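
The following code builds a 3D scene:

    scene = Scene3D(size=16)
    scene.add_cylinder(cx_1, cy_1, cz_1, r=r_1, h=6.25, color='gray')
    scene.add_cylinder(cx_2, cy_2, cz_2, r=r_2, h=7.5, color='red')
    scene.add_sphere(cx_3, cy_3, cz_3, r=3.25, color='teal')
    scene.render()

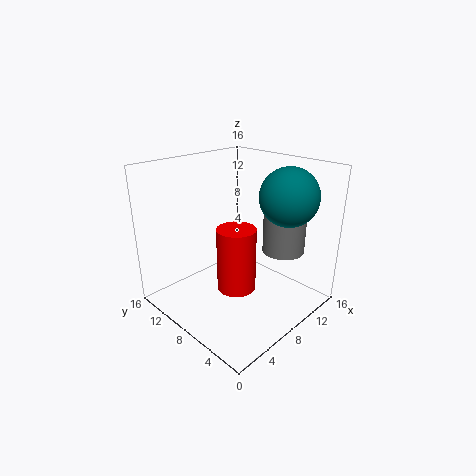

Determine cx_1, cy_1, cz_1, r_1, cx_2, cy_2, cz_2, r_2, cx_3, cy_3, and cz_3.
cx_1 = 13.5; cy_1 = 5.75; cz_1 = 5.25; r_1 = 2.5; cx_2 = 8; cy_2 = 8.25; cz_2 = 1.5; r_2 = 2.25; cx_3 = 12.25; cy_3 = 4.5; cz_3 = 12.5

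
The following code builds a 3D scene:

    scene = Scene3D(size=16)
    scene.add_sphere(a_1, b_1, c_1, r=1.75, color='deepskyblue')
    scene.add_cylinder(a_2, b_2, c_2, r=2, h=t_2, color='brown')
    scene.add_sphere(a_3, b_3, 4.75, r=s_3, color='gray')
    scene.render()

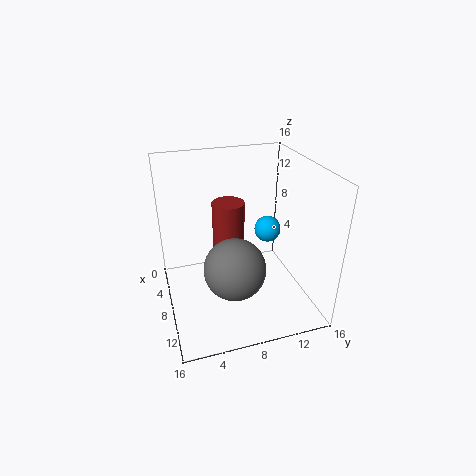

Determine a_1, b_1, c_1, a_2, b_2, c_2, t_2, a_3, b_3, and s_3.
a_1 = 2.25; b_1 = 14; c_1 = 5.25; a_2 = 3.25; b_2 = 8.25; c_2 = 3.25; t_2 = 7; a_3 = 9.25; b_3 = 7.25; s_3 = 3.5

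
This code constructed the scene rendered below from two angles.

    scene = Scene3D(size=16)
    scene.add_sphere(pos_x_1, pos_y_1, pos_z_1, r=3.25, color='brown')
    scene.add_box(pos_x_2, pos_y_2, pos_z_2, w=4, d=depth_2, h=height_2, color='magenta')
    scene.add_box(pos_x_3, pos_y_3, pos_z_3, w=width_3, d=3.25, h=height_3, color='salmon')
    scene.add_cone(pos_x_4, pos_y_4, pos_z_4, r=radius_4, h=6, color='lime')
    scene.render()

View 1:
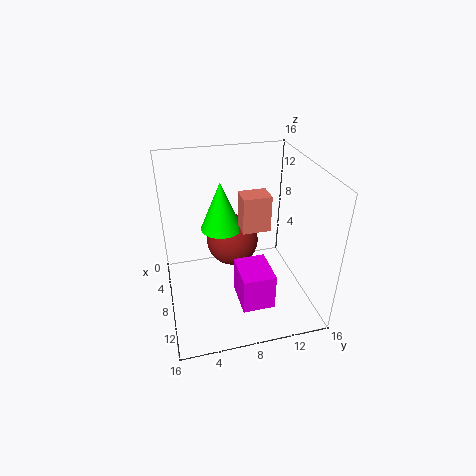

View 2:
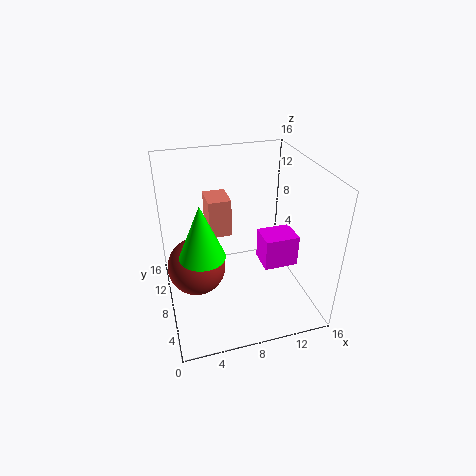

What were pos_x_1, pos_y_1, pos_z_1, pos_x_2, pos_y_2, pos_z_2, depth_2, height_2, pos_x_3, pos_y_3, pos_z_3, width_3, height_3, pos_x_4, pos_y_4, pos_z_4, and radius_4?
pos_x_1 = 3.25, pos_y_1 = 8.5, pos_z_1 = 4.75, pos_x_2 = 11, pos_y_2 = 6.75, pos_z_2 = 3.75, depth_2 = 3.25, height_2 = 3.75, pos_x_3 = 5, pos_y_3 = 8.75, pos_z_3 = 8, width_3 = 2.5, height_3 = 4.25, pos_x_4 = 3.75, pos_y_4 = 7, pos_z_4 = 7, radius_4 = 2.5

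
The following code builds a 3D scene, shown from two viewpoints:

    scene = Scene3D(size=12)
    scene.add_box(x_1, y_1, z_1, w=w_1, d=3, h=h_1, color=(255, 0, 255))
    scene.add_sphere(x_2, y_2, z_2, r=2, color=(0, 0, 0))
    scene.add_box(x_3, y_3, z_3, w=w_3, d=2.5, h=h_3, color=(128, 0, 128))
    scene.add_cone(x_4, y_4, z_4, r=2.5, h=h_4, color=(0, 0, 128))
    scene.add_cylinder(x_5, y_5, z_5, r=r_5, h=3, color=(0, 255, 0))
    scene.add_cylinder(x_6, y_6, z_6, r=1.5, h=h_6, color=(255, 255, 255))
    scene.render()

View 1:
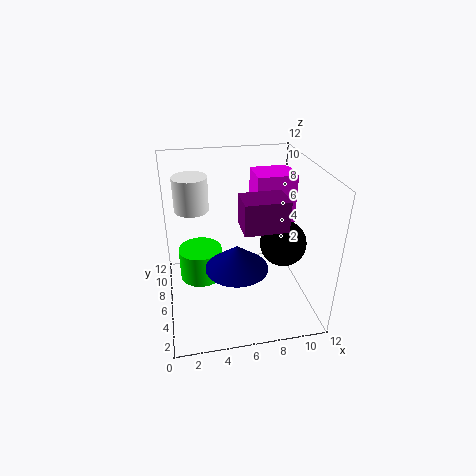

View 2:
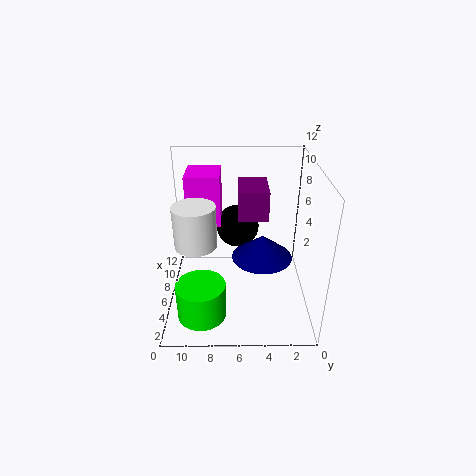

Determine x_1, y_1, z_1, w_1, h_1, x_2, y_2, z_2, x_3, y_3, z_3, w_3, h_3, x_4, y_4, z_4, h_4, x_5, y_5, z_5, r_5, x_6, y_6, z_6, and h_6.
x_1 = 8; y_1 = 7.5; z_1 = 6; w_1 = 3.5; h_1 = 4.5; x_2 = 10; y_2 = 6; z_2 = 5; x_3 = 6; y_3 = 3.5; z_3 = 7.5; w_3 = 3.5; h_3 = 2.5; x_4 = 5.5; y_4 = 4; z_4 = 4.5; h_4 = 2; x_5 = 3; y_5 = 9; z_5 = 0.5; r_5 = 2; x_6 = 2.5; y_6 = 9; z_6 = 7.5; h_6 = 3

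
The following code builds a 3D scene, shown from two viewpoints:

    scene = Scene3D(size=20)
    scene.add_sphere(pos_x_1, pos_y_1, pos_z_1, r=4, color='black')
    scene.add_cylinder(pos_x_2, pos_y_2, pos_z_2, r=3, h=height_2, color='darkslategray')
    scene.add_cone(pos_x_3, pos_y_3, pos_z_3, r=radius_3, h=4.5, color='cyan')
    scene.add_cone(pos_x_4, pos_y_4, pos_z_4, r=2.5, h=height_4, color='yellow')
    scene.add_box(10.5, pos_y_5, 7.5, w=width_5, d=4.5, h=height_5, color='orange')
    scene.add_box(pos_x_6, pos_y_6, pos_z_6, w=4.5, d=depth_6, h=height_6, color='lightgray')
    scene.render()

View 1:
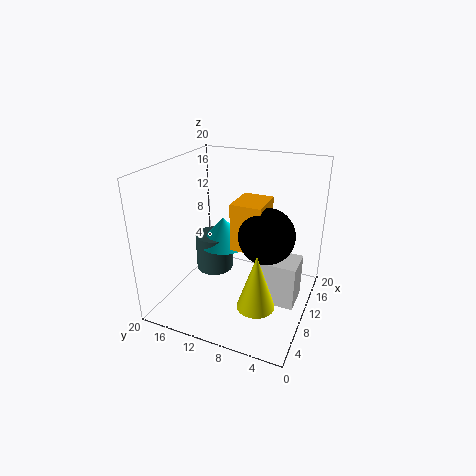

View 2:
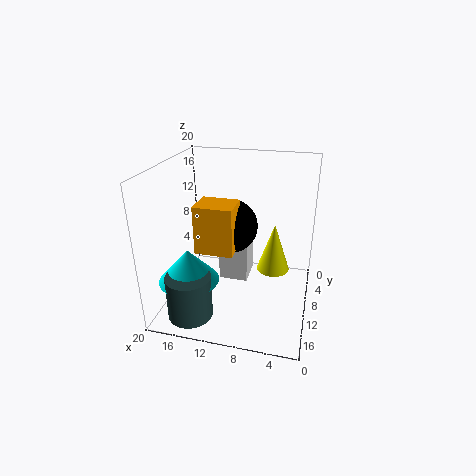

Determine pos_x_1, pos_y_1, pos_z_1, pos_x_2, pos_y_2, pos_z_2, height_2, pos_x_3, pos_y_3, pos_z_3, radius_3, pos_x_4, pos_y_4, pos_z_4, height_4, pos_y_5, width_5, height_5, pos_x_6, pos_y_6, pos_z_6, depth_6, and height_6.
pos_x_1 = 12; pos_y_1 = 6.5; pos_z_1 = 10; pos_x_2 = 15; pos_y_2 = 16.5; pos_z_2 = 1; height_2 = 6; pos_x_3 = 15.5; pos_y_3 = 15; pos_z_3 = 5.5; radius_3 = 4; pos_x_4 = 5.5; pos_y_4 = 5.5; pos_z_4 = 3; height_4 = 7.5; pos_y_5 = 7; width_5 = 5.5; height_5 = 7; pos_x_6 = 9.5; pos_y_6 = 1.5; pos_z_6 = 0.5; depth_6 = 5; height_6 = 6.5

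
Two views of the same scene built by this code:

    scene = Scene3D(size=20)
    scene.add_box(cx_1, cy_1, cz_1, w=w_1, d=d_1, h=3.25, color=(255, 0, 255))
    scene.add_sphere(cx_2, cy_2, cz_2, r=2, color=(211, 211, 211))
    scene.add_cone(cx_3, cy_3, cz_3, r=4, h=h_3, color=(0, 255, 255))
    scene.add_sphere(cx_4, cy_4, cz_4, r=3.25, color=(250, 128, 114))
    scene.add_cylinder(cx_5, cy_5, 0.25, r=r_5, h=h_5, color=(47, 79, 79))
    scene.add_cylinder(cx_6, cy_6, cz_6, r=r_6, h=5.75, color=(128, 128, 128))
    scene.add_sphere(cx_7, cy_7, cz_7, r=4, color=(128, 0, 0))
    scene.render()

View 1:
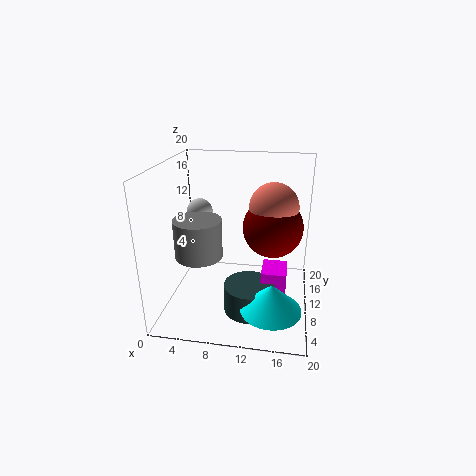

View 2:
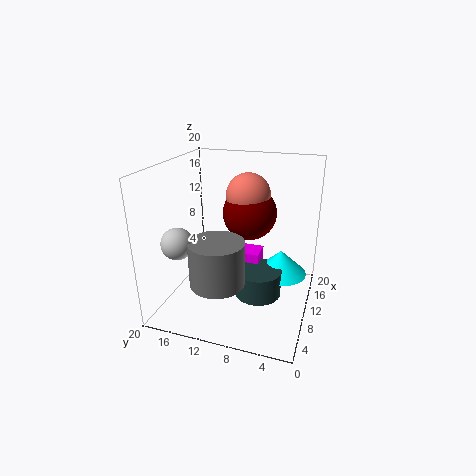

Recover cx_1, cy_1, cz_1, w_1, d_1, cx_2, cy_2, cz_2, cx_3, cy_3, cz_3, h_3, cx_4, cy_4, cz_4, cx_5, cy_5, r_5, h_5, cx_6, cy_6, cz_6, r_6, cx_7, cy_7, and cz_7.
cx_1 = 13.5; cy_1 = 8; cz_1 = 2.5; w_1 = 3.5; d_1 = 4.25; cx_2 = 3; cy_2 = 15.5; cz_2 = 11.5; cx_3 = 15.25; cy_3 = 4.75; cz_3 = 2.5; h_3 = 3.75; cx_4 = 14.75; cy_4 = 10; cz_4 = 14.75; cx_5 = 12; cy_5 = 7.5; r_5 = 3.5; h_5 = 4; cx_6 = 4; cy_6 = 10.75; cz_6 = 6.25; r_6 = 3.5; cx_7 = 14.75; cy_7 = 9.75; cz_7 = 12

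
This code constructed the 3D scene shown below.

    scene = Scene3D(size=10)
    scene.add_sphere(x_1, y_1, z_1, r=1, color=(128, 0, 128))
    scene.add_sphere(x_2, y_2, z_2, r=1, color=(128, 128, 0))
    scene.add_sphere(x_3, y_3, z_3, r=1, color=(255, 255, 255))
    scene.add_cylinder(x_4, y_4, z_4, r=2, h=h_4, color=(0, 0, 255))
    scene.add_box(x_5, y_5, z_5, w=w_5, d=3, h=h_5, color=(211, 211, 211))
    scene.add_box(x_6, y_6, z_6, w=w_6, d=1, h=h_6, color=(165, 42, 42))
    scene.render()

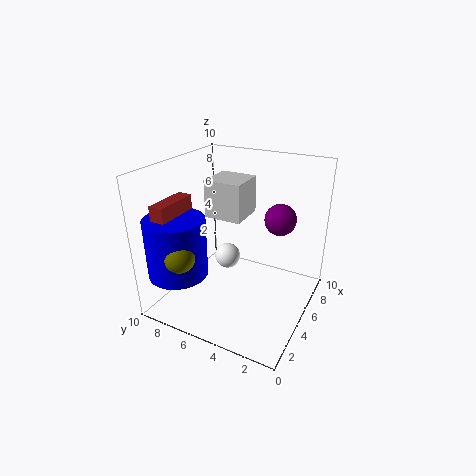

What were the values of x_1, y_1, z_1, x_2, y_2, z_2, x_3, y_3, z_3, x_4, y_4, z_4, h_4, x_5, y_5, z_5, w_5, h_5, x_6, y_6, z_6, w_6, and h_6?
x_1 = 5; y_1 = 2; z_1 = 7; x_2 = 1; y_2 = 7; z_2 = 5; x_3 = 7; y_3 = 7; z_3 = 2; x_4 = 2; y_4 = 8; z_4 = 3; h_4 = 4; x_5 = 7; y_5 = 6; z_5 = 5; w_5 = 3; h_5 = 3; x_6 = 1; y_6 = 8; z_6 = 5; w_6 = 3; h_6 = 3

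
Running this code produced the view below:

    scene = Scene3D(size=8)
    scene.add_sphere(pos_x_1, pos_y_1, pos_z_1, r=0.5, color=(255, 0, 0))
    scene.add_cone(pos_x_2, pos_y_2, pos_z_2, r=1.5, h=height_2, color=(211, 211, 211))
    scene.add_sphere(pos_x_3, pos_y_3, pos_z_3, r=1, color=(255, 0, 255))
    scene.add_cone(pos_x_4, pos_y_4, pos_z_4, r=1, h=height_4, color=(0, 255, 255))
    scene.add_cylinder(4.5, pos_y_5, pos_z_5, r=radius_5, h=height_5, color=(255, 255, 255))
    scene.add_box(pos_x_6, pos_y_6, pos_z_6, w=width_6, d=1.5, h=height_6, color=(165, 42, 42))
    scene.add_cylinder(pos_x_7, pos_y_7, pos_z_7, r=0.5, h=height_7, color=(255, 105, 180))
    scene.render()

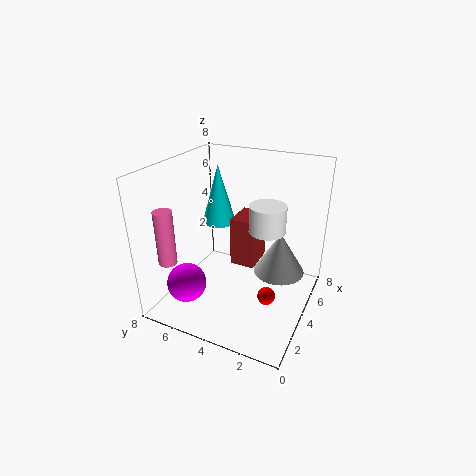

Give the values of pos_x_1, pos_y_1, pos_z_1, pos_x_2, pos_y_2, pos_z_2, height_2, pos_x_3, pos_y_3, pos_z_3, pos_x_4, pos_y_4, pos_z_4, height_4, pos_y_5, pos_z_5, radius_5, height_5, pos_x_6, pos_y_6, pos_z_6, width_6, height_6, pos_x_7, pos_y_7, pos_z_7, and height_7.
pos_x_1 = 3.5; pos_y_1 = 2; pos_z_1 = 1; pos_x_2 = 5.5; pos_y_2 = 2; pos_z_2 = 1.5; height_2 = 2.5; pos_x_3 = 1; pos_y_3 = 5.5; pos_z_3 = 2.5; pos_x_4 = 5.5; pos_y_4 = 6; pos_z_4 = 4; height_4 = 3.5; pos_y_5 = 2.5; pos_z_5 = 4.5; radius_5 = 1; height_5 = 1.5; pos_x_6 = 5; pos_y_6 = 3.5; pos_z_6 = 1.5; width_6 = 2; height_6 = 3; pos_x_7 = 1.5; pos_y_7 = 7; pos_z_7 = 3; height_7 = 3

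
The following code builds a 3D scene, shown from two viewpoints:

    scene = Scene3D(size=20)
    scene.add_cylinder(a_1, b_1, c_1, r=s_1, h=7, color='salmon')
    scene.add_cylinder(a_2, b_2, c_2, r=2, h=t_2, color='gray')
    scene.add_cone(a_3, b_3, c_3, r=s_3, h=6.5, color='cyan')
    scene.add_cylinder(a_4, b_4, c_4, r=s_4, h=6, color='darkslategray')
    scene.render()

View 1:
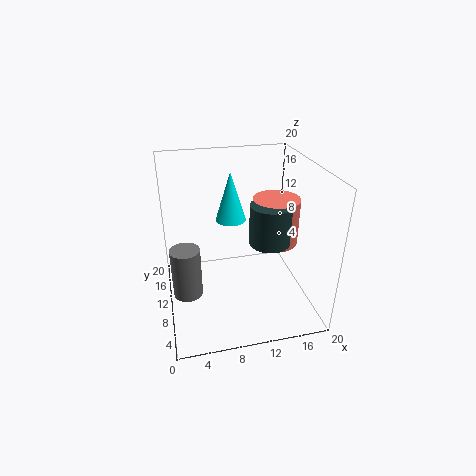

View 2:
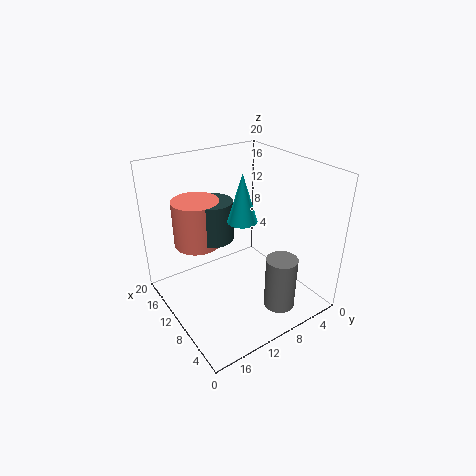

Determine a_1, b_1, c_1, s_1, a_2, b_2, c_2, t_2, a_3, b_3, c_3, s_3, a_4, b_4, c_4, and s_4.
a_1 = 16.5
b_1 = 13
c_1 = 7
s_1 = 3.5
a_2 = 2.5
b_2 = 8.5
c_2 = 3
t_2 = 7
a_3 = 9
b_3 = 10
c_3 = 13
s_3 = 2
a_4 = 15
b_4 = 11
c_4 = 8
s_4 = 3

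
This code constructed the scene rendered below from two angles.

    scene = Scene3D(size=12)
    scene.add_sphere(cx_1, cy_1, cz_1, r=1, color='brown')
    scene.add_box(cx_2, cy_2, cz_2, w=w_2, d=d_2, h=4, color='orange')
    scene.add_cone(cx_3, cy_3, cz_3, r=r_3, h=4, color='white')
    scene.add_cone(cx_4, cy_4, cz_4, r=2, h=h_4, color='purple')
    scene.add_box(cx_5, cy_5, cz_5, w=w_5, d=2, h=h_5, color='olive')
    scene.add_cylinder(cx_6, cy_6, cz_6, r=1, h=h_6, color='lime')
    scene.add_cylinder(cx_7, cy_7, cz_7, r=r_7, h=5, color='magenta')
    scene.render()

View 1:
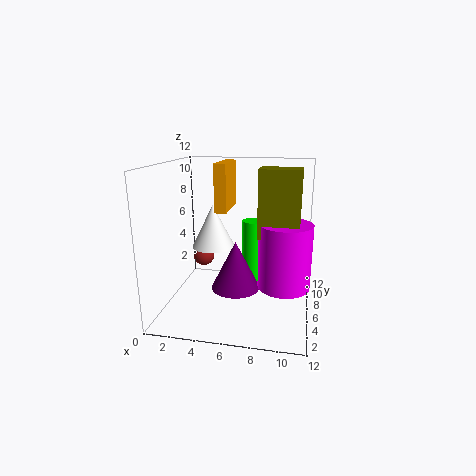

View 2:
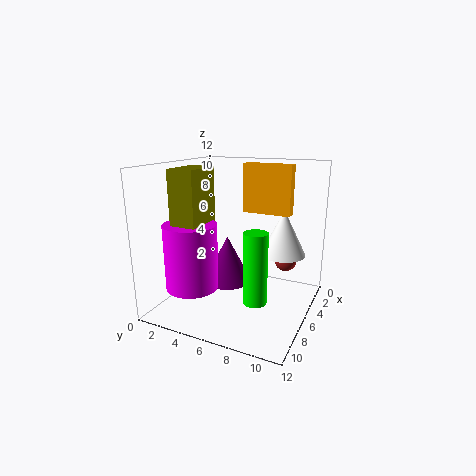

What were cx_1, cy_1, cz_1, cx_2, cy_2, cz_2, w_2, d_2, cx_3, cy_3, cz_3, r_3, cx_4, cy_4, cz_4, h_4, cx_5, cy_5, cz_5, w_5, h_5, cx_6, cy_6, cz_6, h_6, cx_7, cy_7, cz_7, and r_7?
cx_1 = 2
cy_1 = 9
cz_1 = 3
cx_2 = 4
cy_2 = 6
cz_2 = 8
w_2 = 1
d_2 = 4
cx_3 = 3
cy_3 = 9
cz_3 = 4
r_3 = 2
cx_4 = 6
cy_4 = 5
cz_4 = 2
h_4 = 4
cx_5 = 8
cy_5 = 3
cz_5 = 7
w_5 = 3
h_5 = 5
cx_6 = 7
cy_6 = 8
cz_6 = 1
h_6 = 6
cx_7 = 10
cy_7 = 4
cz_7 = 3
r_7 = 2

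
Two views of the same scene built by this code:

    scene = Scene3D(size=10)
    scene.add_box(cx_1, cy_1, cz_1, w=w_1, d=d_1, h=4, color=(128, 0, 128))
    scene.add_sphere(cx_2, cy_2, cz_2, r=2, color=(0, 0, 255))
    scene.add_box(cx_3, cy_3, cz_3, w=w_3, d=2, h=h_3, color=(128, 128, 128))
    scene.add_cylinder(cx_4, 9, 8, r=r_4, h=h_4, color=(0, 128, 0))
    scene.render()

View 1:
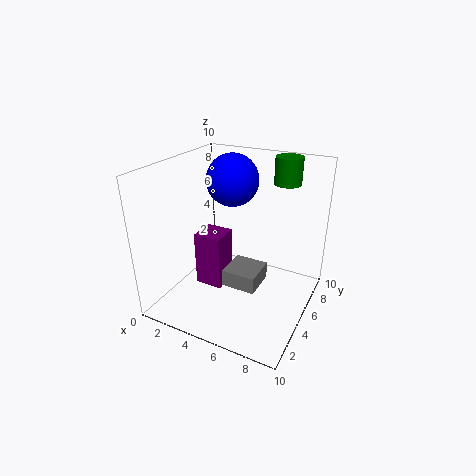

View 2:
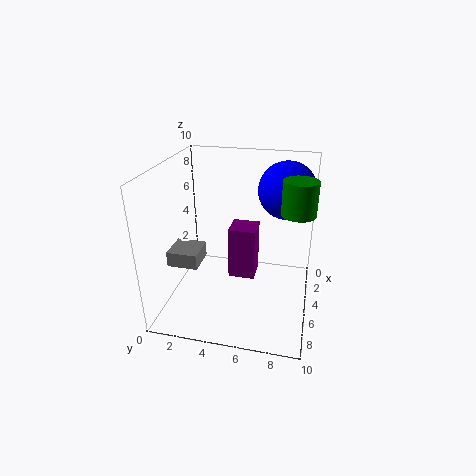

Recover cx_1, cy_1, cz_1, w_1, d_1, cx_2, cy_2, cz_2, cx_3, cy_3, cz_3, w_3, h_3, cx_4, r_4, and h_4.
cx_1 = 2
cy_1 = 4
cz_1 = 1
w_1 = 2
d_1 = 2
cx_2 = 3
cy_2 = 8
cz_2 = 8
cx_3 = 6
cy_3 = 1
cz_3 = 4
w_3 = 2
h_3 = 1
cx_4 = 7
r_4 = 1
h_4 = 2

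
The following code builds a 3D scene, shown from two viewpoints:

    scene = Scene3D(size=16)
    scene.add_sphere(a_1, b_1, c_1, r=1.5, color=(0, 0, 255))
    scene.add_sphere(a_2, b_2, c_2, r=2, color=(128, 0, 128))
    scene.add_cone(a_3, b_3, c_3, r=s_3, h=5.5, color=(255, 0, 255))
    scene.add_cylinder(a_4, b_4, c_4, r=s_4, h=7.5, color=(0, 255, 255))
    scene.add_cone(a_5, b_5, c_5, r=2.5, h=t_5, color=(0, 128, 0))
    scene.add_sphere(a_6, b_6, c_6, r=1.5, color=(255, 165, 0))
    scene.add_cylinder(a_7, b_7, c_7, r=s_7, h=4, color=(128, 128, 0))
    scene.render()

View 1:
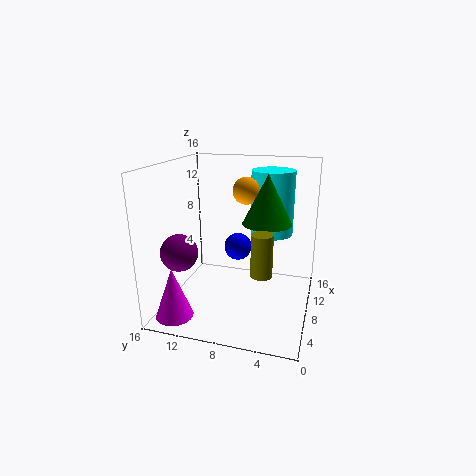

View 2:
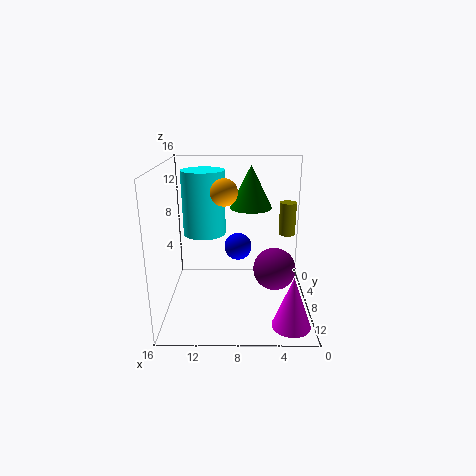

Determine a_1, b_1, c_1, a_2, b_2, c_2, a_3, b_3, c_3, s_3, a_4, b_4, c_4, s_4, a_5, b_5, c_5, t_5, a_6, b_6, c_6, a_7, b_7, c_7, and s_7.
a_1 = 8, b_1 = 8, c_1 = 7, a_2 = 4.5, b_2 = 13.5, c_2 = 7, a_3 = 2.5, b_3 = 13.5, c_3 = 0.5, s_3 = 2, a_4 = 12, b_4 = 5, c_4 = 7.5, s_4 = 2.5, a_5 = 6.5, b_5 = 4.5, c_5 = 10.5, t_5 = 5, a_6 = 9.5, b_6 = 7.5, c_6 = 13, a_7 = 2, b_7 = 4, c_7 = 7, s_7 = 1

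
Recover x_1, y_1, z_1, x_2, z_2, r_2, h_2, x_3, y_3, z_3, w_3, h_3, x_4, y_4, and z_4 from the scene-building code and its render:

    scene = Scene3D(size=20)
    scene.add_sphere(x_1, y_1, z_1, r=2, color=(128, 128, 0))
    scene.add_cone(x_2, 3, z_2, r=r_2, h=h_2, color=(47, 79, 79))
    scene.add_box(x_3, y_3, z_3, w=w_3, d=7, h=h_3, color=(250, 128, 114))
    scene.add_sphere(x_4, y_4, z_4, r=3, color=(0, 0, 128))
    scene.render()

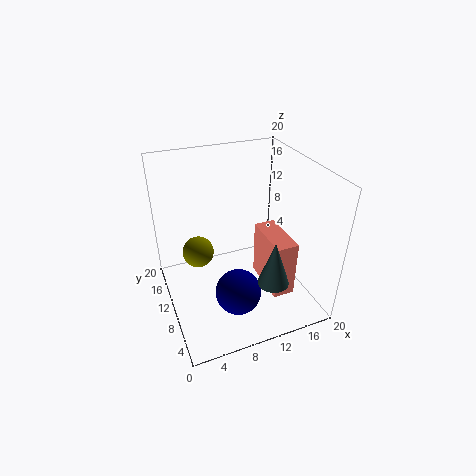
x_1 = 4; y_1 = 9; z_1 = 10; x_2 = 12; z_2 = 7; r_2 = 2; h_2 = 6; x_3 = 13; y_3 = 4; z_3 = 3; w_3 = 3; h_3 = 8; x_4 = 8; y_4 = 5; z_4 = 5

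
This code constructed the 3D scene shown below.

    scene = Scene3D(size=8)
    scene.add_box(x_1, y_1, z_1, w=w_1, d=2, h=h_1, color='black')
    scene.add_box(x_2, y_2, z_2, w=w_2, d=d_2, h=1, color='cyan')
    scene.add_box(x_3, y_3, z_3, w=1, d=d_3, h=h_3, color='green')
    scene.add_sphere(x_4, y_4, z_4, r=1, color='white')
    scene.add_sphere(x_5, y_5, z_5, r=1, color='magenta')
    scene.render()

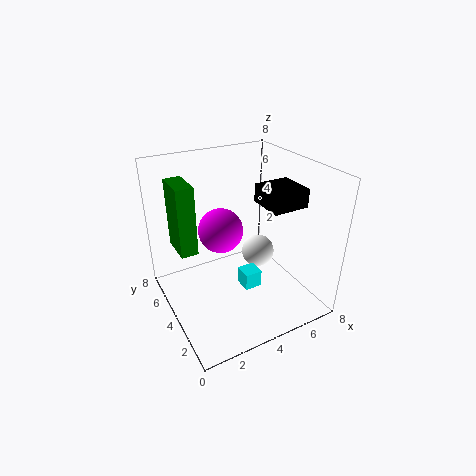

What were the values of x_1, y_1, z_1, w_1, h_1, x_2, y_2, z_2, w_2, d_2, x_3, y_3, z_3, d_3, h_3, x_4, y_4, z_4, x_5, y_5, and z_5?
x_1 = 5, y_1 = 2, z_1 = 6, w_1 = 2, h_1 = 1, x_2 = 4, y_2 = 3, z_2 = 1, w_2 = 1, d_2 = 1, x_3 = 1, y_3 = 5, z_3 = 3, d_3 = 2, h_3 = 4, x_4 = 6, y_4 = 5, z_4 = 2, x_5 = 2, y_5 = 2, z_5 = 6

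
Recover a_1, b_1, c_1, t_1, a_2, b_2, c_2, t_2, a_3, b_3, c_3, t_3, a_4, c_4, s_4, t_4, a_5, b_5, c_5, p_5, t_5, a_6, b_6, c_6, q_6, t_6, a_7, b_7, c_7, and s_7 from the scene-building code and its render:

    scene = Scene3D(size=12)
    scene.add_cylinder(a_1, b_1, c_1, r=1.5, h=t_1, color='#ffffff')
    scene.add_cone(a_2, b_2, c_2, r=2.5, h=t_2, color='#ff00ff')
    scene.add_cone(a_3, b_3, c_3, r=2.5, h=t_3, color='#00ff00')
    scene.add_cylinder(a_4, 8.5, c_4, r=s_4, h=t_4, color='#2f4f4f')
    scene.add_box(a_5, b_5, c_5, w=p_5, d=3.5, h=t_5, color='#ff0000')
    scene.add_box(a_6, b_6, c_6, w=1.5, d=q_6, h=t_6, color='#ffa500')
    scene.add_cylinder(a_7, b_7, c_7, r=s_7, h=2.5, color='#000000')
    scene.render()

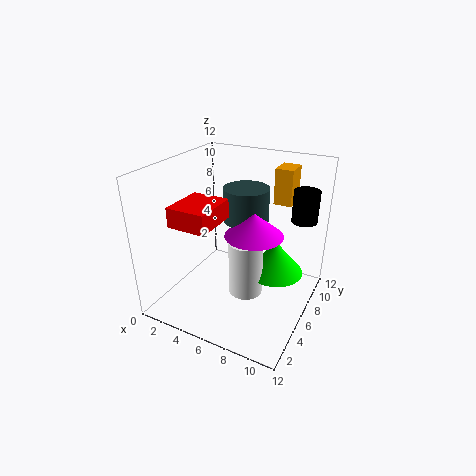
a_1 = 6.5, b_1 = 6.5, c_1 = 0.5, t_1 = 5, a_2 = 7, b_2 = 7, c_2 = 6, t_2 = 2, a_3 = 8.5, b_3 = 8.5, c_3 = 2, t_3 = 3, a_4 = 5.5, c_4 = 6.5, s_4 = 2, t_4 = 3, a_5 = 3, b_5 = 1, c_5 = 8.5, p_5 = 3, t_5 = 1.5, a_6 = 8, b_6 = 8.5, c_6 = 8.5, q_6 = 2, t_6 = 3, a_7 = 11, b_7 = 7.5, c_7 = 8, s_7 = 1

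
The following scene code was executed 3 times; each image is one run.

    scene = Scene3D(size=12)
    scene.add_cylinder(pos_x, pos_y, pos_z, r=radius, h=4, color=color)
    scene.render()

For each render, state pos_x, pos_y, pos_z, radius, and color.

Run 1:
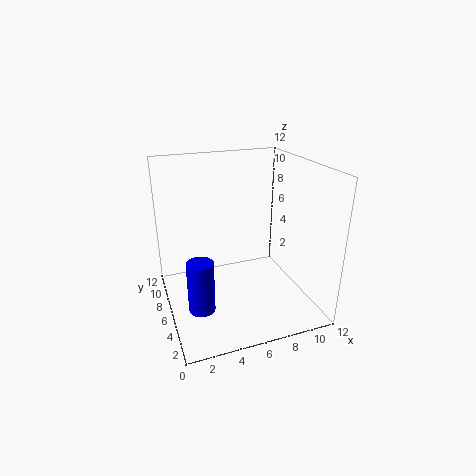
pos_x = 2, pos_y = 3, pos_z = 2, radius = 1, color = 'blue'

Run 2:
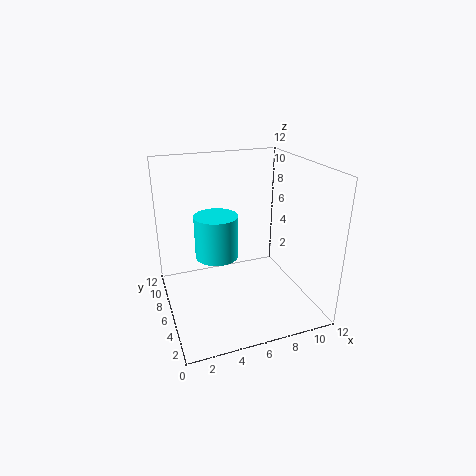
pos_x = 5, pos_y = 9, pos_z = 3, radius = 2, color = 'cyan'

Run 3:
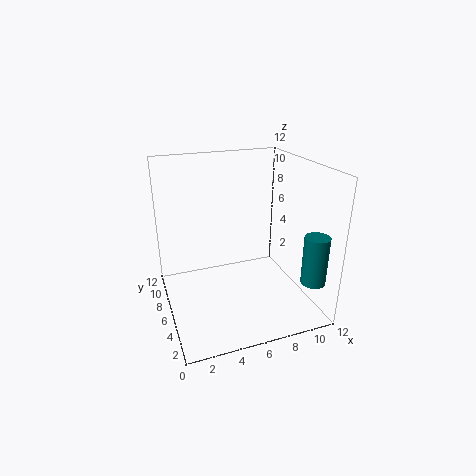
pos_x = 11, pos_y = 2, pos_z = 3, radius = 1, color = 'teal'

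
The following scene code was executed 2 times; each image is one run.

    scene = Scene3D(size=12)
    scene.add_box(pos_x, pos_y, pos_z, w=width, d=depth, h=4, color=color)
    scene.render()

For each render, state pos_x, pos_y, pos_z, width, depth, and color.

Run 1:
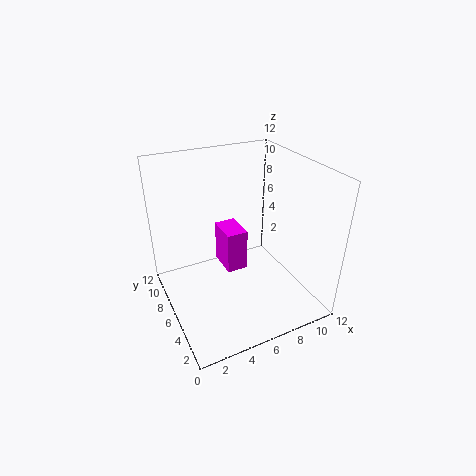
pos_x = 6; pos_y = 8; pos_z = 1; width = 2; depth = 3; color = 'magenta'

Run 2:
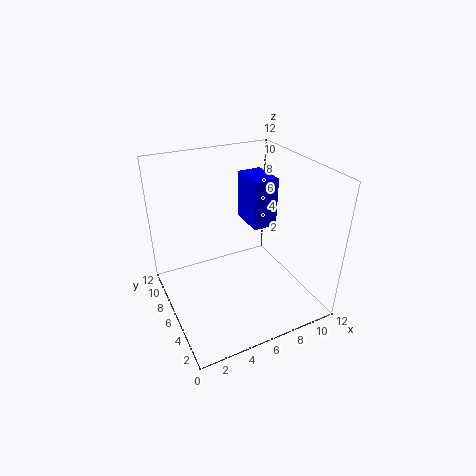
pos_x = 7; pos_y = 5; pos_z = 7; width = 2; depth = 3; color = 'blue'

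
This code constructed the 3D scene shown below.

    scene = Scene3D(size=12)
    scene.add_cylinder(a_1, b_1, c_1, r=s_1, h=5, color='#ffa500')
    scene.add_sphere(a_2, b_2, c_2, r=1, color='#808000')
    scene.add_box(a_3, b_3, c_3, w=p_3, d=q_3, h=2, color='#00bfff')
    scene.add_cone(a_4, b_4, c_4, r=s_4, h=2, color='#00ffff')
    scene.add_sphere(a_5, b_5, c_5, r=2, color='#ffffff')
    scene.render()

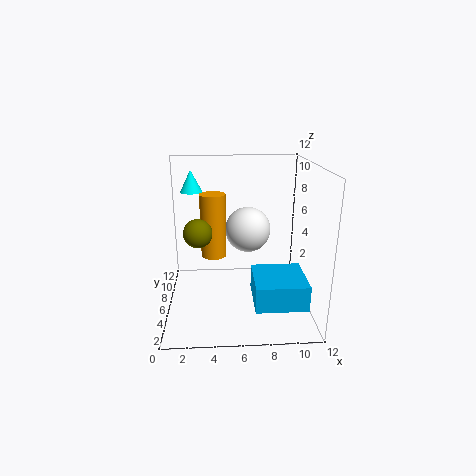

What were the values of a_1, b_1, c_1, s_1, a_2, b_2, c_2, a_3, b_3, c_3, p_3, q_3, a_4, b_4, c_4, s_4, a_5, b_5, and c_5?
a_1 = 4; b_1 = 5; c_1 = 5; s_1 = 1; a_2 = 3; b_2 = 2; c_2 = 8; a_3 = 7; b_3 = 1; c_3 = 2; p_3 = 4; q_3 = 4; a_4 = 2; b_4 = 10; c_4 = 9; s_4 = 1; a_5 = 7; b_5 = 8; c_5 = 6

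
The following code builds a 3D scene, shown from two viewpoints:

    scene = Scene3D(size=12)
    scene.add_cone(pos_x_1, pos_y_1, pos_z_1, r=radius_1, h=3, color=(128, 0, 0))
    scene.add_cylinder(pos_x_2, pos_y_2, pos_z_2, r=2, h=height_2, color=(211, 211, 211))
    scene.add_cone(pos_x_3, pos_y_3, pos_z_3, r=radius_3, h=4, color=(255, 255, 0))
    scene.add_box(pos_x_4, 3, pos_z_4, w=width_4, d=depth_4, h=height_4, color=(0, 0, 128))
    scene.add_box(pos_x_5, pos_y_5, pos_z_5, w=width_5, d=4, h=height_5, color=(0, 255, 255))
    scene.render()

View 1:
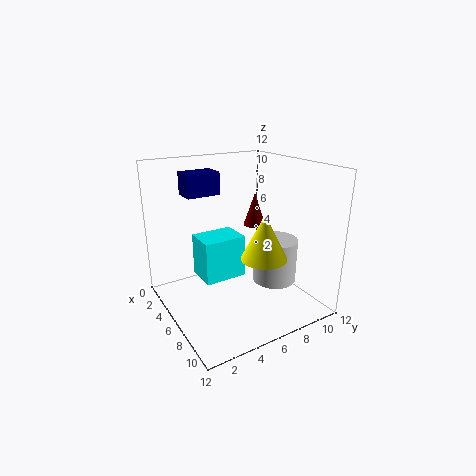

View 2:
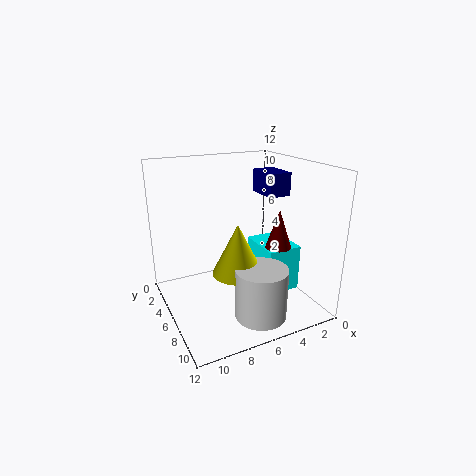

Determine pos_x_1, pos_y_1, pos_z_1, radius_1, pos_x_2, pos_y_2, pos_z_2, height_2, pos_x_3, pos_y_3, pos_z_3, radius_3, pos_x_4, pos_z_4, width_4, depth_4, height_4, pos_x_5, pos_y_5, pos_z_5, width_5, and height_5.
pos_x_1 = 4, pos_y_1 = 9, pos_z_1 = 6, radius_1 = 1, pos_x_2 = 6, pos_y_2 = 10, pos_z_2 = 1, height_2 = 4, pos_x_3 = 7, pos_y_3 = 8, pos_z_3 = 4, radius_3 = 2, pos_x_4 = 1, pos_z_4 = 9, width_4 = 2, depth_4 = 3, height_4 = 2, pos_x_5 = 1, pos_y_5 = 4, pos_z_5 = 1, width_5 = 3, height_5 = 4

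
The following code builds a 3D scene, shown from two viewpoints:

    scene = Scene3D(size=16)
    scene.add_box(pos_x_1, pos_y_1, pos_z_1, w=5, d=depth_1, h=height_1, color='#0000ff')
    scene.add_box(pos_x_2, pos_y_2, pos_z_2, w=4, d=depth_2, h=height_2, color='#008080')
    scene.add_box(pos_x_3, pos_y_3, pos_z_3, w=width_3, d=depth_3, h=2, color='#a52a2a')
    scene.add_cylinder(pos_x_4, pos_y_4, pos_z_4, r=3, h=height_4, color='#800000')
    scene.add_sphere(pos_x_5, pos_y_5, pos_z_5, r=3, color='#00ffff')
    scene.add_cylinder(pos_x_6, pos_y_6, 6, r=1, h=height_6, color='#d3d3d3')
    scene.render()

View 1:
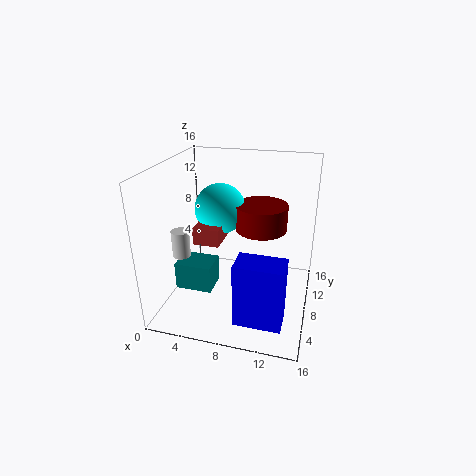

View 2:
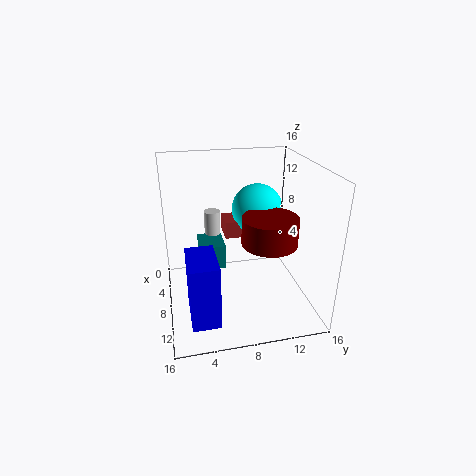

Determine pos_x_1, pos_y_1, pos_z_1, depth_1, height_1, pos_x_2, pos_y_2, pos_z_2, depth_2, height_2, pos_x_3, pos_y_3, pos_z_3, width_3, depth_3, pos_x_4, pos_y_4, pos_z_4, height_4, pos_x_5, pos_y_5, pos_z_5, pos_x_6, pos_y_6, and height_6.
pos_x_1 = 9, pos_y_1 = 2, pos_z_1 = 1, depth_1 = 3, height_1 = 7, pos_x_2 = 2, pos_y_2 = 4, pos_z_2 = 3, depth_2 = 3, height_2 = 3, pos_x_3 = 3, pos_y_3 = 7, pos_z_3 = 7, width_3 = 3, depth_3 = 5, pos_x_4 = 10, pos_y_4 = 11, pos_z_4 = 8, height_4 = 3, pos_x_5 = 5, pos_y_5 = 11, pos_z_5 = 10, pos_x_6 = 2, pos_y_6 = 6, height_6 = 3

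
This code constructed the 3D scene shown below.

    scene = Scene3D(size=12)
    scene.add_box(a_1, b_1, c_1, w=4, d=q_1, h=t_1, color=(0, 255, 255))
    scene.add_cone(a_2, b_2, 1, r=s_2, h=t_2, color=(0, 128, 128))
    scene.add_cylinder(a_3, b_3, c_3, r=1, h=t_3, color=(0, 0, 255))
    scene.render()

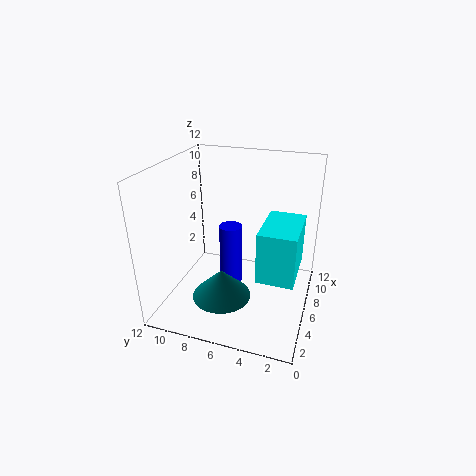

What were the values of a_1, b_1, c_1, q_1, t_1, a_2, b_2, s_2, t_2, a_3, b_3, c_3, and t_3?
a_1 = 0.5; b_1 = 0.5; c_1 = 6; q_1 = 2.5; t_1 = 3.5; a_2 = 4.5; b_2 = 7; s_2 = 2.5; t_2 = 2.5; a_3 = 7; b_3 = 7; c_3 = 1; t_3 = 5.5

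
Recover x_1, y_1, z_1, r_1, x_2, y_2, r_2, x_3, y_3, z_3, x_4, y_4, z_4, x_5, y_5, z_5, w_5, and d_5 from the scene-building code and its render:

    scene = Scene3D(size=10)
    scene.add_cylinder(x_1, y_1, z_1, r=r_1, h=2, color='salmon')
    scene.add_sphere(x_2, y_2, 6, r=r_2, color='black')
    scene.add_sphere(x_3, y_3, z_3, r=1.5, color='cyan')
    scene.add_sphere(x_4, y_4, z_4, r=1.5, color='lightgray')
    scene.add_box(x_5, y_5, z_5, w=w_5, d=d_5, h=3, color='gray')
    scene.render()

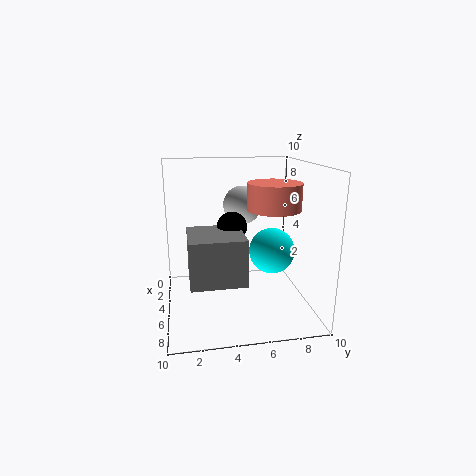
x_1 = 3.5, y_1 = 8, z_1 = 6.5, r_1 = 2, x_2 = 5.5, y_2 = 4.5, r_2 = 1, x_3 = 6.5, y_3 = 7, z_3 = 4.5, x_4 = 1.5, y_4 = 6, z_4 = 6.5, x_5 = 5, y_5 = 1.5, z_5 = 3, w_5 = 3.5, d_5 = 3.5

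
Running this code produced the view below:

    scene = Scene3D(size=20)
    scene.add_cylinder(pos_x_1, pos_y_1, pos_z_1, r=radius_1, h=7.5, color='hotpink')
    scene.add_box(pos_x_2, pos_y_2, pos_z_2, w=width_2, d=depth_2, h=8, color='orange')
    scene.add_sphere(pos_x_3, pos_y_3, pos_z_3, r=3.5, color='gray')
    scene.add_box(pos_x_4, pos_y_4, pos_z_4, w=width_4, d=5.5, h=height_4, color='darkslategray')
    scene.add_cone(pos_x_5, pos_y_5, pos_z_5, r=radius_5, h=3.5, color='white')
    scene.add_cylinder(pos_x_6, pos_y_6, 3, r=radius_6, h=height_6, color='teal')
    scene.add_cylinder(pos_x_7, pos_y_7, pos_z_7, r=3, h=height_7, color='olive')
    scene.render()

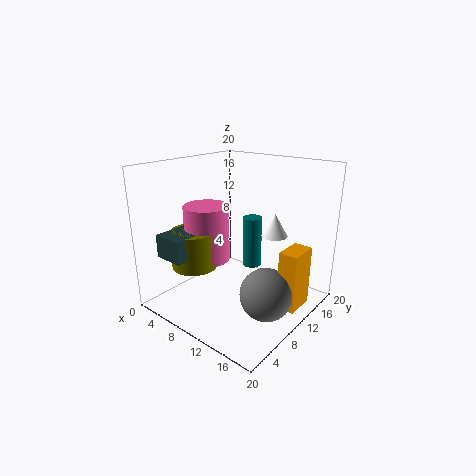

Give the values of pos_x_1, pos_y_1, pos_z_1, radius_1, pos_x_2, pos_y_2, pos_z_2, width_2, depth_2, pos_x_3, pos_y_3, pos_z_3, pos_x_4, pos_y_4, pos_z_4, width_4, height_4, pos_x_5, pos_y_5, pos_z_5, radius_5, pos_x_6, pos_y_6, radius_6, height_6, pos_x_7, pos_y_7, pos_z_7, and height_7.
pos_x_1 = 7.5; pos_y_1 = 6.5; pos_z_1 = 7.5; radius_1 = 3; pos_x_2 = 17; pos_y_2 = 9.5; pos_z_2 = 2; width_2 = 2.5; depth_2 = 4; pos_x_3 = 16; pos_y_3 = 8.5; pos_z_3 = 4; pos_x_4 = 4.5; pos_y_4 = 0.5; pos_z_4 = 9; width_4 = 4; height_4 = 3; pos_x_5 = 11.5; pos_y_5 = 17; pos_z_5 = 8.5; radius_5 = 2; pos_x_6 = 8; pos_y_6 = 16; radius_6 = 1.5; height_6 = 8; pos_x_7 = 7; pos_y_7 = 4.5; pos_z_7 = 7; height_7 = 5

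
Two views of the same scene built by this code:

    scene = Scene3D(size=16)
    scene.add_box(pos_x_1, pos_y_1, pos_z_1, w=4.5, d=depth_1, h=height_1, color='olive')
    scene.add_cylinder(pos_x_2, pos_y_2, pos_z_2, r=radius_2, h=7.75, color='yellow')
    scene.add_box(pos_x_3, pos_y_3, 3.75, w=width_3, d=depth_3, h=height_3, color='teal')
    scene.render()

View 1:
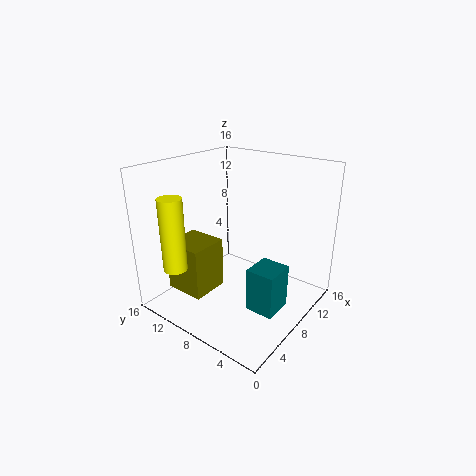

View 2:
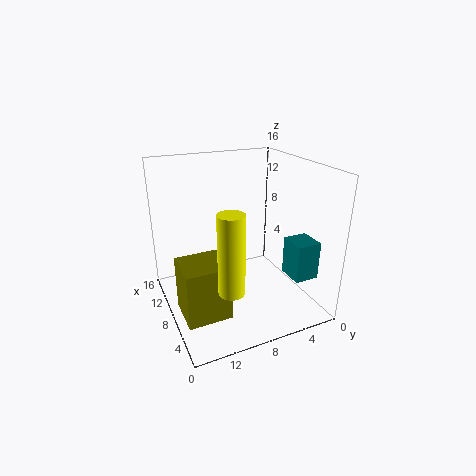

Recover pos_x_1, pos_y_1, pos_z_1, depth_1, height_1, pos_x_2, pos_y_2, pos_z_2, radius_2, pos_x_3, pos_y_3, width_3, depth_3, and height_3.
pos_x_1 = 3.75; pos_y_1 = 10.5; pos_z_1 = 1; depth_1 = 4.75; height_1 = 6; pos_x_2 = 1.75; pos_y_2 = 11.5; pos_z_2 = 5.75; radius_2 = 1.25; pos_x_3 = 3; pos_y_3 = 0.5; width_3 = 3; depth_3 = 2.75; height_3 = 4.25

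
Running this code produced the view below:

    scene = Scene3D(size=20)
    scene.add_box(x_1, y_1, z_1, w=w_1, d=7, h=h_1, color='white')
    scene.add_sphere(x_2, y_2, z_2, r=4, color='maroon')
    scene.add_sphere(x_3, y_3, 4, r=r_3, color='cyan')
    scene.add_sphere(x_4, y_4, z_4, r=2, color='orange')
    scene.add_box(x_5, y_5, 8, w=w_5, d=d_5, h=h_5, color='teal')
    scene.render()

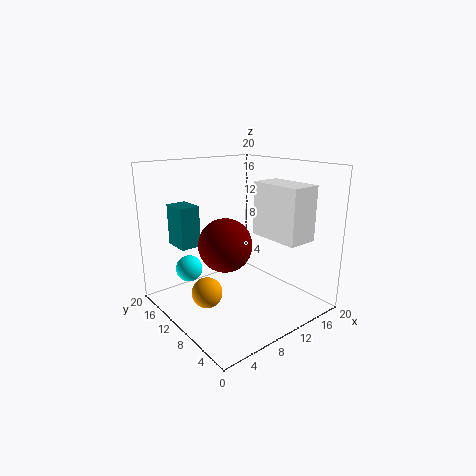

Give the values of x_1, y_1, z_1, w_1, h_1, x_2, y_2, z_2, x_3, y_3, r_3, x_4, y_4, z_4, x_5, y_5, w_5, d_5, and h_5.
x_1 = 11; y_1 = 1; z_1 = 11; w_1 = 4; h_1 = 7; x_2 = 10; y_2 = 13; z_2 = 8; x_3 = 6; y_3 = 17; r_3 = 2; x_4 = 4; y_4 = 9; z_4 = 4; x_5 = 4; y_5 = 15; w_5 = 3; d_5 = 4; h_5 = 6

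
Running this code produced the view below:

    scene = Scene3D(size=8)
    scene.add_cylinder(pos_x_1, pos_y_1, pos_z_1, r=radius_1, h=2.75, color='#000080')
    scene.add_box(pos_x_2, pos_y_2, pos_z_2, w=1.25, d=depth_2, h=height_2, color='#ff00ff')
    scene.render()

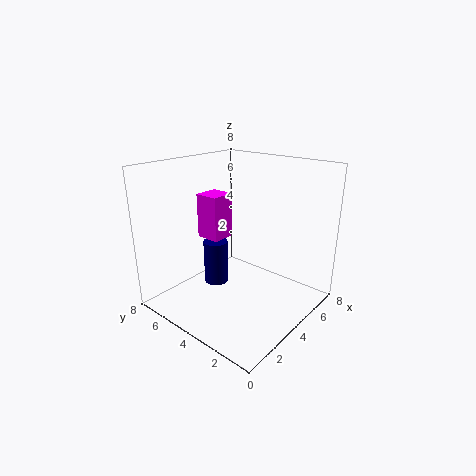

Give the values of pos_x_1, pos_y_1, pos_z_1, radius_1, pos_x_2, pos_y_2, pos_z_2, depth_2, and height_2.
pos_x_1 = 4.5; pos_y_1 = 6.25; pos_z_1 = 0.25; radius_1 = 0.75; pos_x_2 = 2; pos_y_2 = 3.75; pos_z_2 = 4.5; depth_2 = 1.25; height_2 = 2.25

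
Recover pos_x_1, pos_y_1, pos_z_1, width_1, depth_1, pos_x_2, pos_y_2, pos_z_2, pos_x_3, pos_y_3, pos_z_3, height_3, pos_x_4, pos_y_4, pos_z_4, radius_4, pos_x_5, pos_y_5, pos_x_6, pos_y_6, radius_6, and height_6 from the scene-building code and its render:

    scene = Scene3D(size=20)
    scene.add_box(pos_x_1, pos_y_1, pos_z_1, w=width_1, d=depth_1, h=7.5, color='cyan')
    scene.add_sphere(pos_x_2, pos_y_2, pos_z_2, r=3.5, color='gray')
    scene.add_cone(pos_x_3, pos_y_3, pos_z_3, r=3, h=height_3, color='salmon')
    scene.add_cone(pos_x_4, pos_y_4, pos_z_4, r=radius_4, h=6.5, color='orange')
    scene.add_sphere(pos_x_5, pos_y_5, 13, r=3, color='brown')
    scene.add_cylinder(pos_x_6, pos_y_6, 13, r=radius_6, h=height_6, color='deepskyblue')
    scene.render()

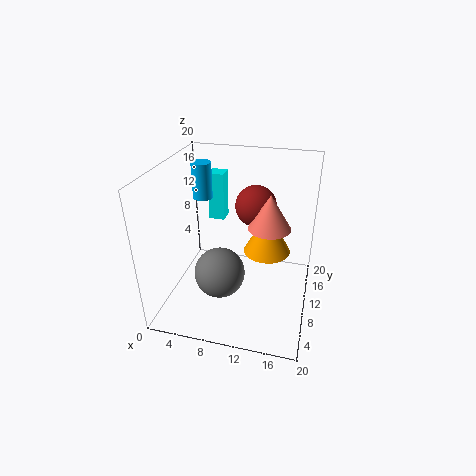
pos_x_1 = 3.5
pos_y_1 = 16.5
pos_z_1 = 9
width_1 = 2.5
depth_1 = 2.5
pos_x_2 = 8
pos_y_2 = 7.5
pos_z_2 = 5.5
pos_x_3 = 14
pos_y_3 = 12
pos_z_3 = 11
height_3 = 5
pos_x_4 = 13.5
pos_y_4 = 14
pos_z_4 = 6
radius_4 = 3.5
pos_x_5 = 11.5
pos_y_5 = 14.5
pos_x_6 = 3
pos_y_6 = 15.5
radius_6 = 1.5
height_6 = 5.5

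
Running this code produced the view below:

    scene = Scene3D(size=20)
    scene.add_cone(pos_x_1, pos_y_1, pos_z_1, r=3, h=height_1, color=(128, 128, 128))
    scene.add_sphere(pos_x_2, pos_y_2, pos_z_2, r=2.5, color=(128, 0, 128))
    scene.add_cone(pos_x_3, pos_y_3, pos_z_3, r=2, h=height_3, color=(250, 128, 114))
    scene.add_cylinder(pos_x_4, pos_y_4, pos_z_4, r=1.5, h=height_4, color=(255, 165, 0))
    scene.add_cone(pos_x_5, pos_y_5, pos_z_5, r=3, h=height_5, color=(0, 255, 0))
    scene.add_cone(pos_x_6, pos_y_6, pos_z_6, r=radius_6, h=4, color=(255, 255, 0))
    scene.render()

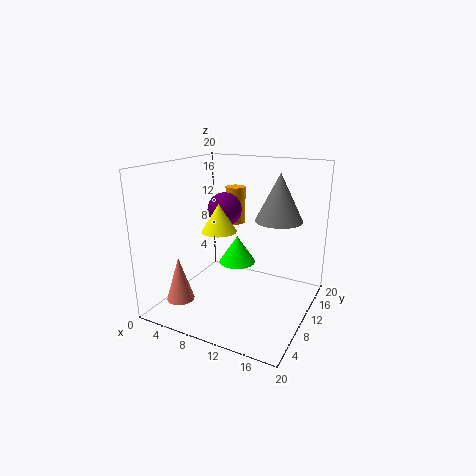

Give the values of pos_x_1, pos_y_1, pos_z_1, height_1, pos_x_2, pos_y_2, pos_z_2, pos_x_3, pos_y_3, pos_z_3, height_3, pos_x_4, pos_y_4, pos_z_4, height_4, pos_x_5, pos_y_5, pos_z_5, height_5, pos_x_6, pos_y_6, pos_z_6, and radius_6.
pos_x_1 = 16, pos_y_1 = 9.5, pos_z_1 = 13.5, height_1 = 6, pos_x_2 = 6.5, pos_y_2 = 12.5, pos_z_2 = 13, pos_x_3 = 2.5, pos_y_3 = 6, pos_z_3 = 0.5, height_3 = 6.5, pos_x_4 = 7, pos_y_4 = 15, pos_z_4 = 10.5, height_4 = 5.5, pos_x_5 = 6.5, pos_y_5 = 16.5, pos_z_5 = 3, height_5 = 4.5, pos_x_6 = 7, pos_y_6 = 10, pos_z_6 = 10.5, radius_6 = 2.5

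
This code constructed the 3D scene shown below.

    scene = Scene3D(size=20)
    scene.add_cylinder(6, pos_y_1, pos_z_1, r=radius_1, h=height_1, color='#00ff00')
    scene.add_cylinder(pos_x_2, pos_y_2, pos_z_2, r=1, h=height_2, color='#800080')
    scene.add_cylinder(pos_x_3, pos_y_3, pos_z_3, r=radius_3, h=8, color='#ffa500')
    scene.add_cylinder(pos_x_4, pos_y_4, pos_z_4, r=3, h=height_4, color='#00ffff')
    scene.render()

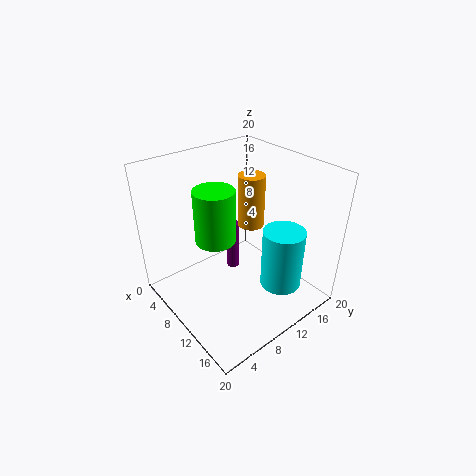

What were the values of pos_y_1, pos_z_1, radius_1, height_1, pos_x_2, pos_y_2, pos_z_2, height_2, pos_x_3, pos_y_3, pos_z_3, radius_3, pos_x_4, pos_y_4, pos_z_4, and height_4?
pos_y_1 = 9; pos_z_1 = 8; radius_1 = 3; height_1 = 8; pos_x_2 = 5; pos_y_2 = 13; pos_z_2 = 1; height_2 = 8; pos_x_3 = 7; pos_y_3 = 15; pos_z_3 = 9; radius_3 = 2; pos_x_4 = 14; pos_y_4 = 15; pos_z_4 = 2; height_4 = 9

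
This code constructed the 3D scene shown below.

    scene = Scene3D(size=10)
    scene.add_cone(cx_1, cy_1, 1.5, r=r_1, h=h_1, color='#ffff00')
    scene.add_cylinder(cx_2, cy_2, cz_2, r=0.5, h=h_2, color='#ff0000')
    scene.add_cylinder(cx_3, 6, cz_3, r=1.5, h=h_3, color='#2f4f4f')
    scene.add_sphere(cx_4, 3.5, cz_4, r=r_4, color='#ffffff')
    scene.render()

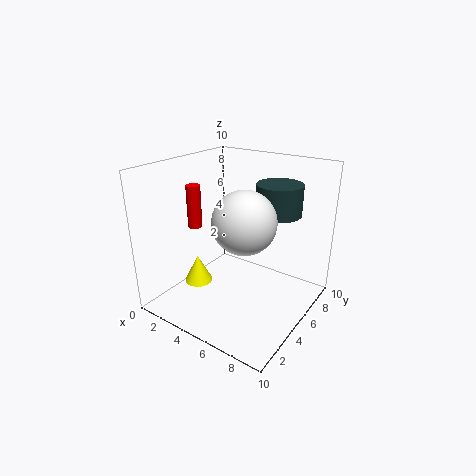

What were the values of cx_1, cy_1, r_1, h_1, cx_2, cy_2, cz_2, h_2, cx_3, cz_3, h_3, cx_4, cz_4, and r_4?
cx_1 = 2.5, cy_1 = 3.5, r_1 = 1, h_1 = 2, cx_2 = 2, cy_2 = 4, cz_2 = 5.5, h_2 = 3, cx_3 = 7.5, cz_3 = 7, h_3 = 2, cx_4 = 6.5, cz_4 = 7, r_4 = 2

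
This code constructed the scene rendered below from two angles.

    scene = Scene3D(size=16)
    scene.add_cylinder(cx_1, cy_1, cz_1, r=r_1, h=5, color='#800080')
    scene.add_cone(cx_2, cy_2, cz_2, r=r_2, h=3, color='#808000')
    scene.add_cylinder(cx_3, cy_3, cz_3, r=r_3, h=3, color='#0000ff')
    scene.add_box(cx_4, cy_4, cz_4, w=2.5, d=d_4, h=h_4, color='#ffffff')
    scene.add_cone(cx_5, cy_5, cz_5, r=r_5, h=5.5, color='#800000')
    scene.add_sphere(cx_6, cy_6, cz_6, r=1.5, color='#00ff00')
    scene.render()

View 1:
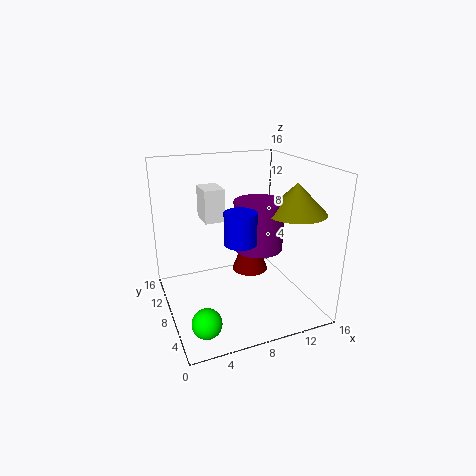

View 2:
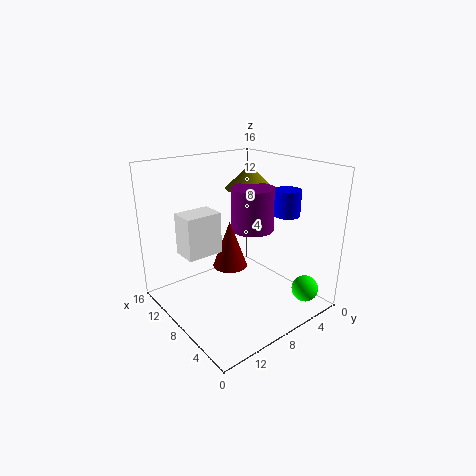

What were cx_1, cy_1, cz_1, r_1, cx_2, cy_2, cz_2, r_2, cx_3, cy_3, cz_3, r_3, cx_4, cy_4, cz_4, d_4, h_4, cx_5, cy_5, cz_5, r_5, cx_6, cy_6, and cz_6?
cx_1 = 9; cy_1 = 5; cz_1 = 8; r_1 = 2.5; cx_2 = 12; cy_2 = 3; cz_2 = 12; r_2 = 3; cx_3 = 6; cy_3 = 2.5; cz_3 = 10; r_3 = 1.5; cx_4 = 5.5; cy_4 = 12; cz_4 = 8.5; d_4 = 3.5; h_4 = 4; cx_5 = 9.5; cy_5 = 8; cz_5 = 4; r_5 = 2; cx_6 = 2.5; cy_6 = 2.5; cz_6 = 2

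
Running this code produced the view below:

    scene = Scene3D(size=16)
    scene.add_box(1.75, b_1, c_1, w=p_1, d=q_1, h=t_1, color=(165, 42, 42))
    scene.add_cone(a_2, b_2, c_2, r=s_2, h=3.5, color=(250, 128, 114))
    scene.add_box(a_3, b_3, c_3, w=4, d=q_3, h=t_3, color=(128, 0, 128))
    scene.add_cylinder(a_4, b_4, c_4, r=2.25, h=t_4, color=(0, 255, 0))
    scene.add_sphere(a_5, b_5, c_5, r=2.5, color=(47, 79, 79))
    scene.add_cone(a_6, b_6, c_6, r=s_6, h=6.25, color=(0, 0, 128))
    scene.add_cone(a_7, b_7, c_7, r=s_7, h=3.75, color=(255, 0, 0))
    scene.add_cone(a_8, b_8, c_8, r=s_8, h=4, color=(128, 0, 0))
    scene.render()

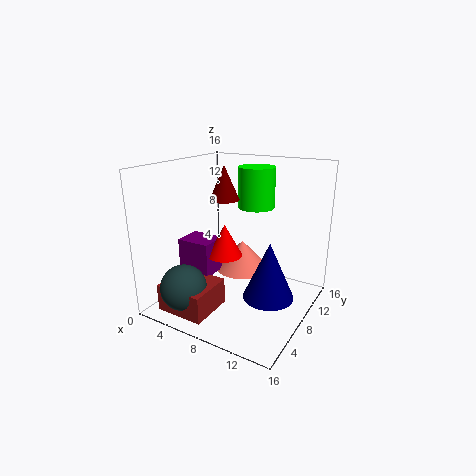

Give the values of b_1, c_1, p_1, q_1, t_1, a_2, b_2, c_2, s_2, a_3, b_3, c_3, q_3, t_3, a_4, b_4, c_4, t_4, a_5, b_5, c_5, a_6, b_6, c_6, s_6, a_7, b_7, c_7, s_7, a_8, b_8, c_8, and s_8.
b_1 = 1.25
c_1 = 0.5
p_1 = 5.5
q_1 = 5
t_1 = 3
a_2 = 7
b_2 = 10.75
c_2 = 3
s_2 = 3.25
a_3 = 1.25
b_3 = 5.75
c_3 = 3.25
q_3 = 3.25
t_3 = 4
a_4 = 7.25
b_4 = 13.75
c_4 = 10
t_4 = 5
a_5 = 4.25
b_5 = 2.75
c_5 = 3.25
a_6 = 12.25
b_6 = 7.25
c_6 = 2.25
s_6 = 2.75
a_7 = 6.25
b_7 = 8
c_7 = 5.5
s_7 = 2
a_8 = 5
b_8 = 10
c_8 = 11.5
s_8 = 1.75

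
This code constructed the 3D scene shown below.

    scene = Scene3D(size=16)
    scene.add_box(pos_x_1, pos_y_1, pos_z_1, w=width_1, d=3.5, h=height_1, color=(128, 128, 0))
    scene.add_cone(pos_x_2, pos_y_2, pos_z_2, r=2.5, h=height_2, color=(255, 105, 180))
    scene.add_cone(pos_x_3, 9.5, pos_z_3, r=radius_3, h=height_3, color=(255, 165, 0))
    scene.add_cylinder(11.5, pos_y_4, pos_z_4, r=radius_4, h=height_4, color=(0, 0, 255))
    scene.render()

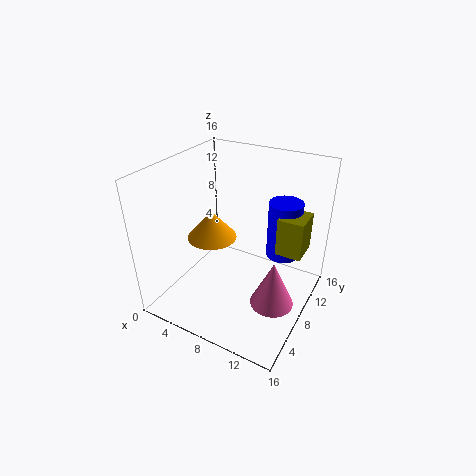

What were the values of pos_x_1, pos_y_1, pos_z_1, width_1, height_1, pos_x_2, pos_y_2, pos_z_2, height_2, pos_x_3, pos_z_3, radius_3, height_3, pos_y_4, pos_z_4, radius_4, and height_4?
pos_x_1 = 11.5, pos_y_1 = 10.5, pos_z_1 = 5.5, width_1 = 3, height_1 = 4.5, pos_x_2 = 12.5, pos_y_2 = 8, pos_z_2 = 0.5, height_2 = 5.5, pos_x_3 = 3.5, pos_z_3 = 6, radius_3 = 3, height_3 = 3.5, pos_y_4 = 13, pos_z_4 = 4, radius_4 = 2, height_4 = 7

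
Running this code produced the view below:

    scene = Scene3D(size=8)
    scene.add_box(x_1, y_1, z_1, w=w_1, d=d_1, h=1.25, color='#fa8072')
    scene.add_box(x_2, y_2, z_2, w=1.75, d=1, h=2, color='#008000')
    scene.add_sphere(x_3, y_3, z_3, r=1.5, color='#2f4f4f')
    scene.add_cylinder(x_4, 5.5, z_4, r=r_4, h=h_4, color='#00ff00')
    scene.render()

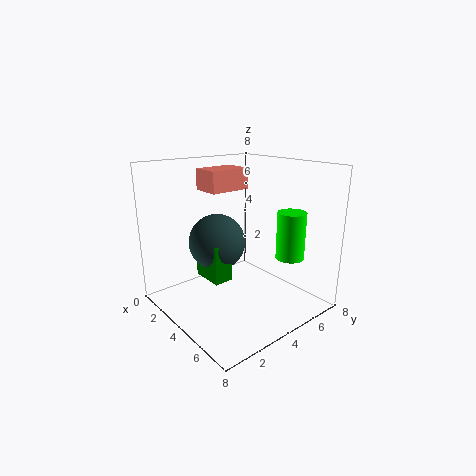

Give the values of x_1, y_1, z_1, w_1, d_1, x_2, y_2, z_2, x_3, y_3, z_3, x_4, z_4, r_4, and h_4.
x_1 = 0.75, y_1 = 3.5, z_1 = 6.25, w_1 = 1.75, d_1 = 2.5, x_2 = 3.25, y_2 = 1.75, z_2 = 2.25, x_3 = 3.75, y_3 = 2.75, z_3 = 4, x_4 = 6.5, z_4 = 3.25, r_4 = 0.75, h_4 = 2.5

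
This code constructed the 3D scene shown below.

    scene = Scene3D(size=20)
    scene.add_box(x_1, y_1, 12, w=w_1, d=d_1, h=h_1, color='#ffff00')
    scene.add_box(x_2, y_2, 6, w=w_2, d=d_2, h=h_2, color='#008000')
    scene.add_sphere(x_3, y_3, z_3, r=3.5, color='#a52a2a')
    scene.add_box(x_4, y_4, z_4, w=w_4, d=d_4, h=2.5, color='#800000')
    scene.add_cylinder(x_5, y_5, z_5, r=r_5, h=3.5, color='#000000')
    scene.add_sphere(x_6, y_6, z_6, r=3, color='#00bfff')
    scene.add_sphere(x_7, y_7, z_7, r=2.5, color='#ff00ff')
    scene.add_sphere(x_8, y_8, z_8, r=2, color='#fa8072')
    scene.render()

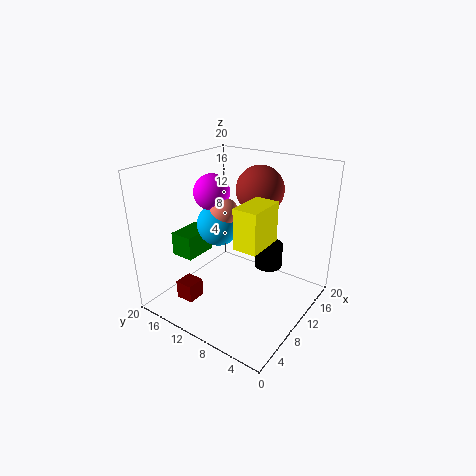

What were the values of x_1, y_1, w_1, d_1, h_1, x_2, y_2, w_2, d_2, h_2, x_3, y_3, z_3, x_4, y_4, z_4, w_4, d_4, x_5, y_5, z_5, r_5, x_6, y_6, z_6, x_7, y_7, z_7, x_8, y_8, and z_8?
x_1 = 4, y_1 = 3.5, w_1 = 5, d_1 = 3, h_1 = 5, x_2 = 6.5, y_2 = 16, w_2 = 5, d_2 = 3.5, h_2 = 3.5, x_3 = 15.5, y_3 = 10, z_3 = 15.5, x_4 = 2.5, y_4 = 12.5, z_4 = 2.5, w_4 = 2.5, d_4 = 2.5, x_5 = 13.5, y_5 = 7, z_5 = 5, r_5 = 2, x_6 = 9.5, y_6 = 13, z_6 = 11.5, x_7 = 9.5, y_7 = 14, z_7 = 16, x_8 = 9.5, y_8 = 12, z_8 = 13.5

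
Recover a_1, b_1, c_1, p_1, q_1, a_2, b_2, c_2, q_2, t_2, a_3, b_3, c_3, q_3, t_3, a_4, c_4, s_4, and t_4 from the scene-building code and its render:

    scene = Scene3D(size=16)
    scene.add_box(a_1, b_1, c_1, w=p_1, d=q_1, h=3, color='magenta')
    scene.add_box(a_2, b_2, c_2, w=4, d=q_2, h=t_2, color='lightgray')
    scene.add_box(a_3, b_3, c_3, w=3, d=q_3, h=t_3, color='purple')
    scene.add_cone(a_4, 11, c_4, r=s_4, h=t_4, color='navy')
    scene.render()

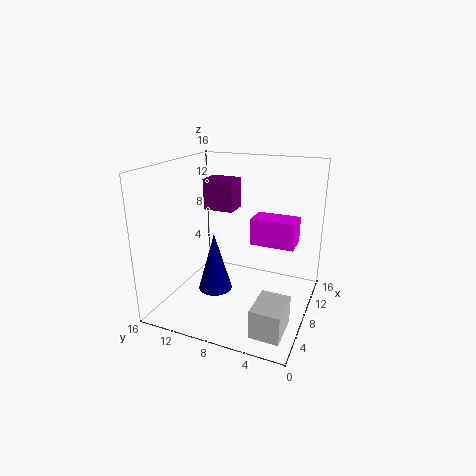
a_1 = 9, b_1 = 2, c_1 = 7, p_1 = 3, q_1 = 5, a_2 = 1, b_2 = 1, c_2 = 1, q_2 = 3, t_2 = 3, a_3 = 13, b_3 = 11, c_3 = 9, q_3 = 4, t_3 = 4, a_4 = 8, c_4 = 1, s_4 = 2, t_4 = 7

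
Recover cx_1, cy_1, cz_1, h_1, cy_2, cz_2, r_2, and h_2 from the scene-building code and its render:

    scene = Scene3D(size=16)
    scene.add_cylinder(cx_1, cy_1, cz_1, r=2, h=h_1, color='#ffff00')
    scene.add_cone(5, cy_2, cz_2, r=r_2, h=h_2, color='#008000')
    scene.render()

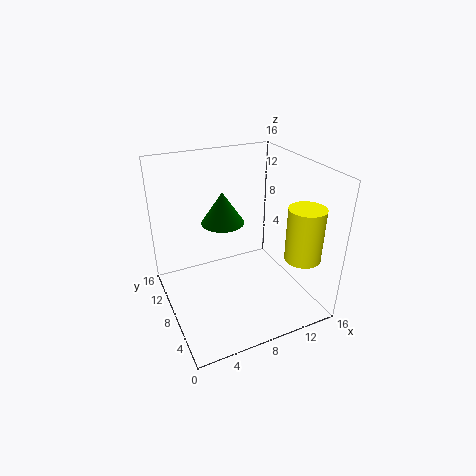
cx_1 = 14; cy_1 = 4; cz_1 = 6; h_1 = 6; cy_2 = 5; cz_2 = 12; r_2 = 2; h_2 = 3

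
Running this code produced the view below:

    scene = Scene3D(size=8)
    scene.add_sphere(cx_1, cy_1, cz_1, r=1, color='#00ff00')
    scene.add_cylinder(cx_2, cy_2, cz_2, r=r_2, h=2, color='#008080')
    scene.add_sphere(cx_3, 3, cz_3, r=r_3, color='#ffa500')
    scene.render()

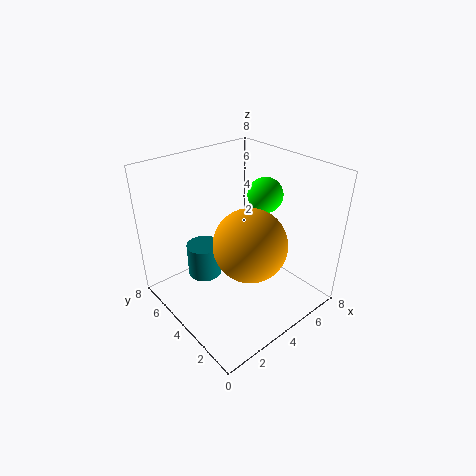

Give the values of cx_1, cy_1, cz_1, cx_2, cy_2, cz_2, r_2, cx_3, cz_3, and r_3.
cx_1 = 6; cy_1 = 4; cz_1 = 6; cx_2 = 3; cy_2 = 6; cz_2 = 1; r_2 = 1; cx_3 = 4; cz_3 = 4; r_3 = 2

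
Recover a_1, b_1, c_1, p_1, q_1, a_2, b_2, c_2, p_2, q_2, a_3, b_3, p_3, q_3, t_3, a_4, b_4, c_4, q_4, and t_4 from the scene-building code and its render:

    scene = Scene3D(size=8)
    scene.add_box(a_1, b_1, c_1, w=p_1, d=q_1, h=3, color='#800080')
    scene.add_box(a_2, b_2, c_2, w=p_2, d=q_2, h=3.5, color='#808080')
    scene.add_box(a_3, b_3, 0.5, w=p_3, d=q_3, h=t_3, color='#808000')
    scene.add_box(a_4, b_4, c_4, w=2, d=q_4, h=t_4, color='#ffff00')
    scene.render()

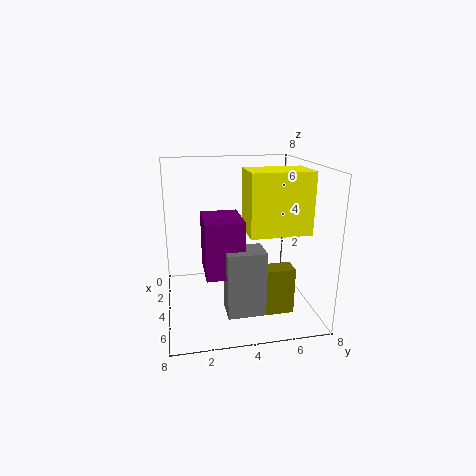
a_1 = 3.5, b_1 = 2, c_1 = 2.5, p_1 = 2.5, q_1 = 2, a_2 = 5, b_2 = 3, c_2 = 0.5, p_2 = 1.5, q_2 = 2, a_3 = 5.5, b_3 = 5, p_3 = 1, q_3 = 1.5, t_3 = 2.5, a_4 = 5, b_4 = 4, c_4 = 5, q_4 = 3, t_4 = 3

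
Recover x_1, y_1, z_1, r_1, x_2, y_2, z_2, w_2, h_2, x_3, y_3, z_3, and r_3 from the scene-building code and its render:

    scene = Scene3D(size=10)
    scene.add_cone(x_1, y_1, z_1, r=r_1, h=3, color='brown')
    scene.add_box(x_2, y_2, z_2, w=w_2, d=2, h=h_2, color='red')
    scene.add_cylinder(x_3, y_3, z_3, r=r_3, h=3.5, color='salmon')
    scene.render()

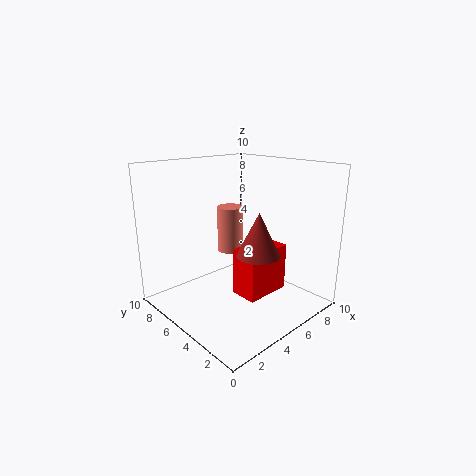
x_1 = 5.5, y_1 = 3.5, z_1 = 4, r_1 = 1.5, x_2 = 5, y_2 = 3.5, z_2 = 0.5, w_2 = 3.5, h_2 = 3.5, x_3 = 6.5, y_3 = 7.5, z_3 = 3, r_3 = 1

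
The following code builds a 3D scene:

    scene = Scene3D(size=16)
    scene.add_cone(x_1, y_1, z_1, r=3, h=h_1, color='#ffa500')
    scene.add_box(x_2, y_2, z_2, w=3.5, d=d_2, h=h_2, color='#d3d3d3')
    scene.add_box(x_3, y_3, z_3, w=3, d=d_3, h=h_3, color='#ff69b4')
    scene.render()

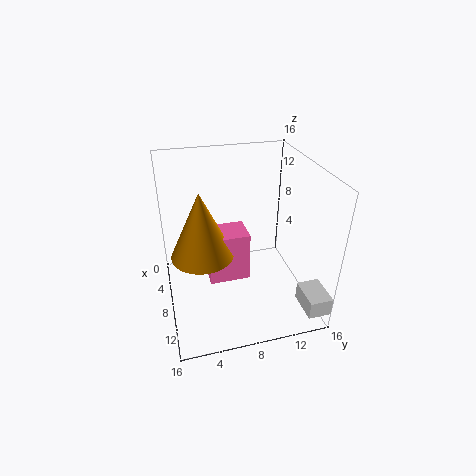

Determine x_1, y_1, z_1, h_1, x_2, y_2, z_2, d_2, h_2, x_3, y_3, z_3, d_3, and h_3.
x_1 = 11.5; y_1 = 3.5; z_1 = 9; h_1 = 6.5; x_2 = 12.5; y_2 = 13.5; z_2 = 2; d_2 = 2.5; h_2 = 2; x_3 = 9.5; y_3 = 4; z_3 = 6; d_3 = 4; h_3 = 5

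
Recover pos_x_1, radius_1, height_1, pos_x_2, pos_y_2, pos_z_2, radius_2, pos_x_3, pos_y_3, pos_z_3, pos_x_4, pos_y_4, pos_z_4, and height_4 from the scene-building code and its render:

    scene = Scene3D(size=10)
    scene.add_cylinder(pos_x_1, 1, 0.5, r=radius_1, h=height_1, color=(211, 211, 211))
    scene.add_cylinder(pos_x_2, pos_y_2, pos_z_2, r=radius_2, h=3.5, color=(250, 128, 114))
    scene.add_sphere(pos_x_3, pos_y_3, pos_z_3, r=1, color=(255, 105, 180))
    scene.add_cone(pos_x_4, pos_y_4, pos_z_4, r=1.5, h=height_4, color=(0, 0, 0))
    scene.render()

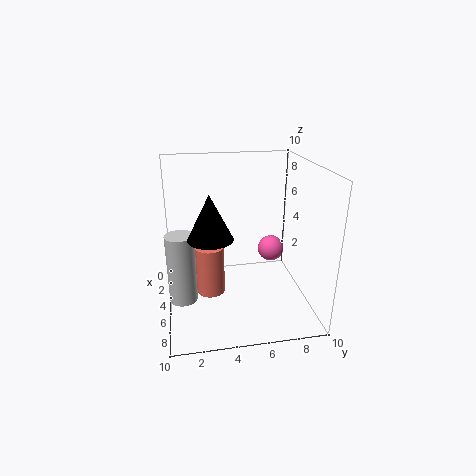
pos_x_1 = 5; radius_1 = 1; height_1 = 5; pos_x_2 = 5; pos_y_2 = 3; pos_z_2 = 1; radius_2 = 1; pos_x_3 = 3; pos_y_3 = 8; pos_z_3 = 3; pos_x_4 = 6; pos_y_4 = 3; pos_z_4 = 5.5; height_4 = 3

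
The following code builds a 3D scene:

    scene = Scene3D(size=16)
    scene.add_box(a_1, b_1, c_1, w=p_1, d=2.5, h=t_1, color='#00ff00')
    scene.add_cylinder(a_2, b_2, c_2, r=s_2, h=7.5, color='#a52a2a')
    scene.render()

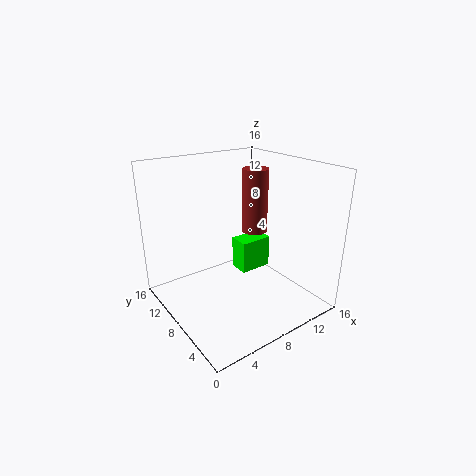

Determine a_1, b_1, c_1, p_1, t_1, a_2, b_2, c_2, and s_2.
a_1 = 10; b_1 = 9.5; c_1 = 2; p_1 = 4; t_1 = 4; a_2 = 11.5; b_2 = 9.5; c_2 = 7.5; s_2 = 1.5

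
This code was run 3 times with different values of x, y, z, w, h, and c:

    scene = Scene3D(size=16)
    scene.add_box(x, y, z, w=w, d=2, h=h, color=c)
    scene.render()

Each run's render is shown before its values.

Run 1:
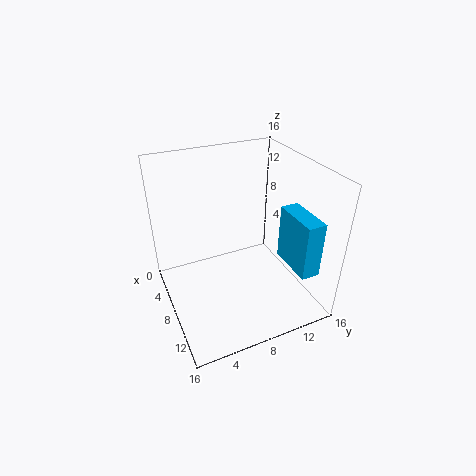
x = 10, y = 12, z = 6, w = 5, h = 6, c = 'deepskyblue'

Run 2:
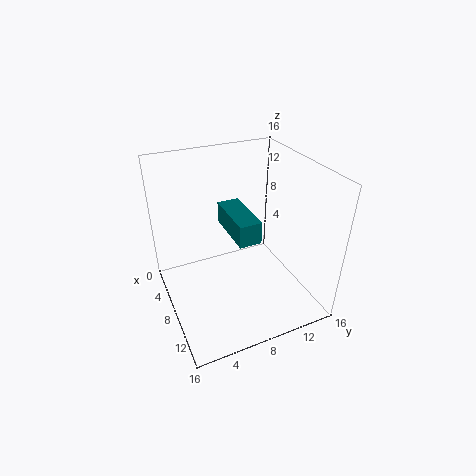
x = 10, y = 5, z = 12, w = 5, h = 2, c = 'teal'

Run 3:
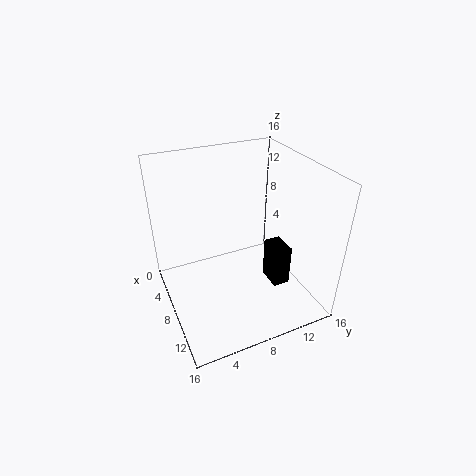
x = 7, y = 12, z = 1, w = 3, h = 5, c = 'black'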